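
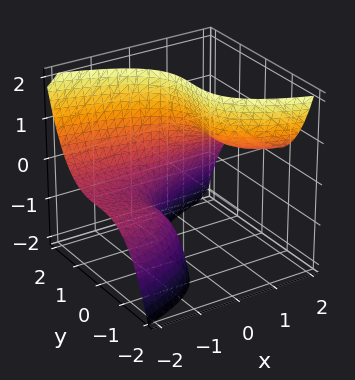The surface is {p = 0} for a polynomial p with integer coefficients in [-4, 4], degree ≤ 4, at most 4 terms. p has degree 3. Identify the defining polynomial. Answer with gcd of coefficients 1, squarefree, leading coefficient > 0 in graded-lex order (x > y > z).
y^3 + 2*x*z - 1

deg p = 3. A generic line meets the surface in up to 3 points.
From the axis intercepts and sections: no z-intercept at any integer in the box; it crosses the y-axis at the gridline y = 1; it misses every integer gridline on the x-axis.
Fitting integer coefficients to these (and the overall shape) gives p.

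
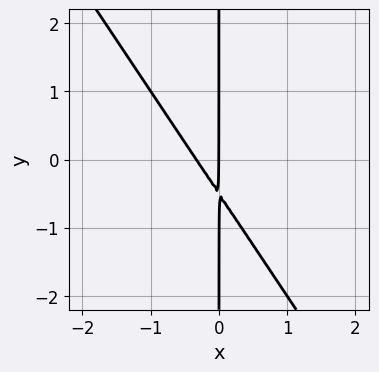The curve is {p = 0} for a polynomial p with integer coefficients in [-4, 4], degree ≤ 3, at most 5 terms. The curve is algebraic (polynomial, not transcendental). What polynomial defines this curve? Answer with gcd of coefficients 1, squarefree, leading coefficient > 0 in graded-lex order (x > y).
3*x^2 + 2*x*y + x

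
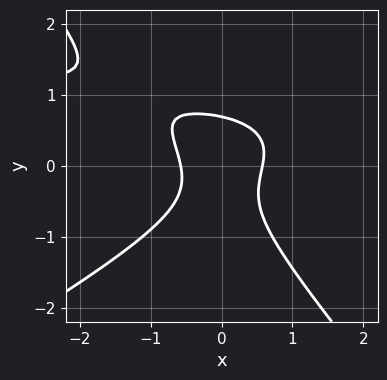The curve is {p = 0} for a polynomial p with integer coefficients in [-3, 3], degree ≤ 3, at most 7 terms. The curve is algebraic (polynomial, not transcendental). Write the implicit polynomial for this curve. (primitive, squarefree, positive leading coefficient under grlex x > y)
2*x^2*y - 2*x*y^2 - 3*y^3 - 3*x^2 + 1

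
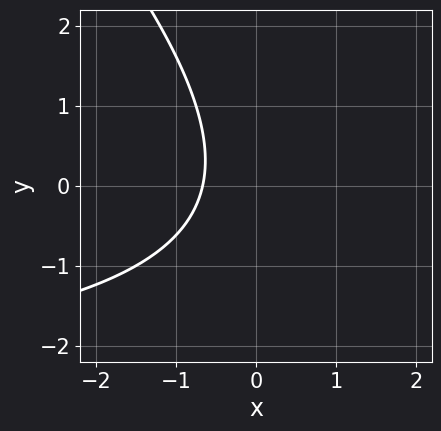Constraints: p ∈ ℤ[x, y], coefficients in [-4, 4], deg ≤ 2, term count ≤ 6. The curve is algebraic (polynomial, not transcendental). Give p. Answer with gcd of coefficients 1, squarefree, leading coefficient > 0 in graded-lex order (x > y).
First, deg p = 2. No degree-1 curve has this shape.
Then, reading off the gridlines: no y-intercept at any integer in the box.
Finally, together with the visible shape, these determine p as stated.

x*y + y^2 + 3*x + 2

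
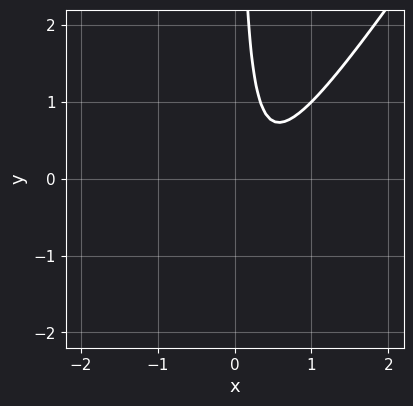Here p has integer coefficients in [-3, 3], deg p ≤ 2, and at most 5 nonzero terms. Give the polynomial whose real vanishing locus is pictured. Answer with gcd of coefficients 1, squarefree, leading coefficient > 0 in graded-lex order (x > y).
1. deg p = 2. The shape is more complex than any degree-1 curve.
2. Against the integer gridlines: it misses every integer gridline on the y-axis; it misses every integer gridline on the x-axis.
3. Solving for integer coefficients yields p as stated.

3*x^2 - 2*x*y - 2*x + 1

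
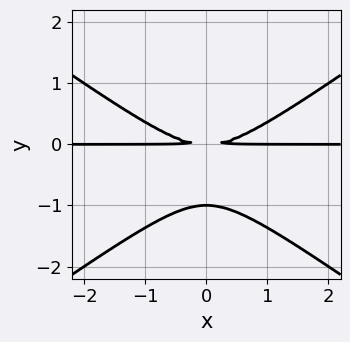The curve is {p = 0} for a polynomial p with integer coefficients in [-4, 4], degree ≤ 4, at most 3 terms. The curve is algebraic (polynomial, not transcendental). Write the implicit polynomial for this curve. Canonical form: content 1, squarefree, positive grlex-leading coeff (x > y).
x^2*y - 2*y^3 - 2*y^2

First, degree: no degree-2 curve has this shape, so deg p = 3.
Next, symmetries: the x ↦ −x reflection is a symmetry, so x appears only in even powers.
Then, checking where it meets the axes: every point of the x-axis in the box is on the curve; one y-axis crossing is at y = -1.
Finally, together with the visible shape, these determine p as stated.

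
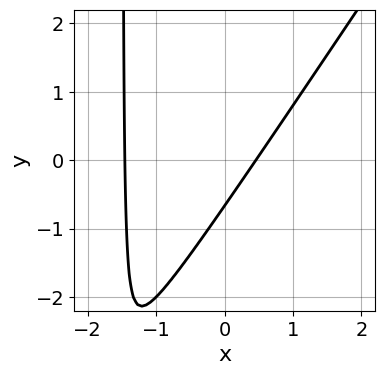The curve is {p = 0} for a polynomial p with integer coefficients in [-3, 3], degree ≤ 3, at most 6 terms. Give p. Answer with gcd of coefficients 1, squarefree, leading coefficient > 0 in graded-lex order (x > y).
3*x^2 - 2*x*y + 3*x - 3*y - 2

First, degree: a generic line meets the curve in up to 2 points, so deg p = 2.
Finally, matching integer coefficients to the picture gives p.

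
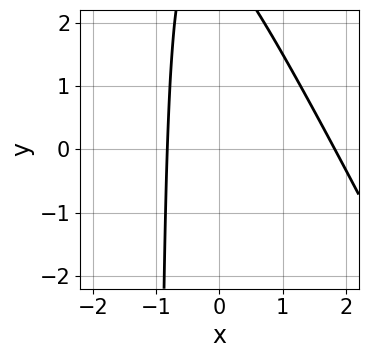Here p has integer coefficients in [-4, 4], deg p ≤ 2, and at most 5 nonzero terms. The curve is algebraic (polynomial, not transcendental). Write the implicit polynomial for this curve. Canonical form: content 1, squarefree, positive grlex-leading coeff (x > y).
Degree: the shape is more complex than any degree-1 curve, so deg p = 2.
Checking where it meets the axes: it misses every integer gridline on the y-axis.
The integer polynomial consistent with all of this is the stated p.

2*x^2 + x*y - 2*x + y - 3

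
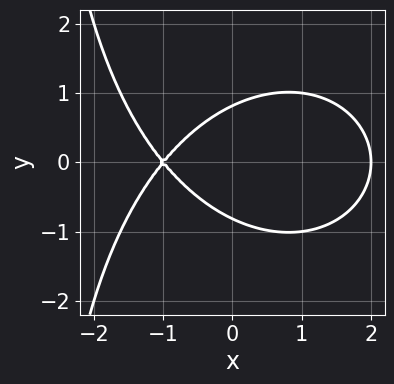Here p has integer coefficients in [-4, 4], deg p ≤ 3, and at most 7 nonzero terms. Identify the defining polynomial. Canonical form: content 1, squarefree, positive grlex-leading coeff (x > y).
(a) deg p = 3.
(b) Symmetries: the y ↦ −y reflection is a symmetry, so y appears only in even powers.
(c) Observable constraints: the x-axis gridline crossings are at x ∈ {-1, 2}.
(d) Assembling these constraints gives the stated polynomial.

x^3 + x*y^2 + 3*y^2 - 3*x - 2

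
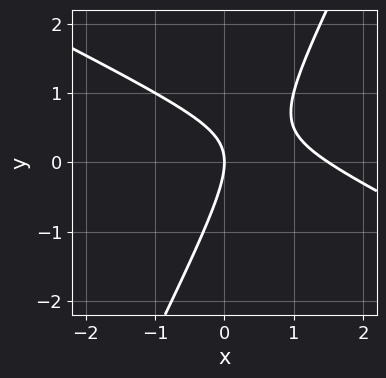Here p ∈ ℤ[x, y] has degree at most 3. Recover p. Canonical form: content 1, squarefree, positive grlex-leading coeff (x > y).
(a) The degree is 2 — the shape is more complex than any degree-1 curve.
(b) From the visible intercepts: one x-axis crossing is at x = 0; it meets the y-axis at y = 0 (among the integer gridlines).
(c) These observations pin down the coefficients.

2*x^2 + 3*x*y - 2*y^2 - 3*x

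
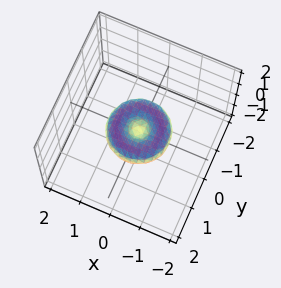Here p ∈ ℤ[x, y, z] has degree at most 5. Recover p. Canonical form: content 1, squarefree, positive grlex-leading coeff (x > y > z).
x^4 + 2*x^2*y^2 + y^4 - x^2 - y^2 + 2*z^2

First, degree: a generic line meets the surface in up to 4 points, so deg p = 4.
Then, symmetries: the z-axis is an axis of rotation, so x and y enter only as x² + y².
Next, observable constraints: among the integer gridlines, it crosses the x-axis at x ∈ {-1, 0, 1}; a circular section at z = 0 has radius exactly 1.
Finally, fitting integer coefficients to these (and the overall shape) gives p. Check: (0, 1, 0) on the y-axis lies on the surface, and p(0, 1, 0) = 0. ✓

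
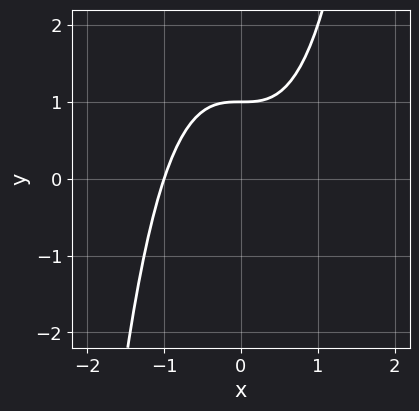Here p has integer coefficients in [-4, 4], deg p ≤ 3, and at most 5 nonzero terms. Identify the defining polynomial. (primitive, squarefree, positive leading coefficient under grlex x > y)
x^3 - y + 1

First, the degree is 3 — the shape is more complex than any degree-2 curve.
Then, reading off the gridlines: one y-axis crossing is at y = 1; it meets the x-axis at x = -1 (among the integer gridlines).
Finally, fitting integer coefficients to these (and the overall shape) gives p.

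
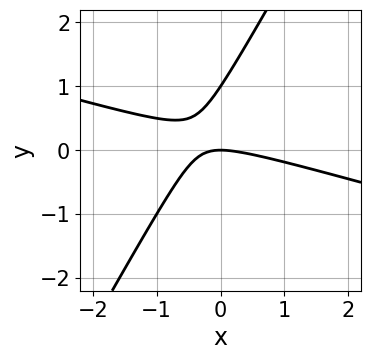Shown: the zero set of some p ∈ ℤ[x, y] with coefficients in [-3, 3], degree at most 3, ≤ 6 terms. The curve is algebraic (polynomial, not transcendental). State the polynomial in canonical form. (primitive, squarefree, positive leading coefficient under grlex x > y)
x^2 + 3*x*y - 2*y^2 + 2*y

deg p = 2. No degree-1 curve has this shape.
Observable constraints: the y-axis gridline crossings are at y ∈ {0, 1}; it meets the x-axis at x = 0 (among the integer gridlines).
The integer polynomial consistent with all of this is the stated p.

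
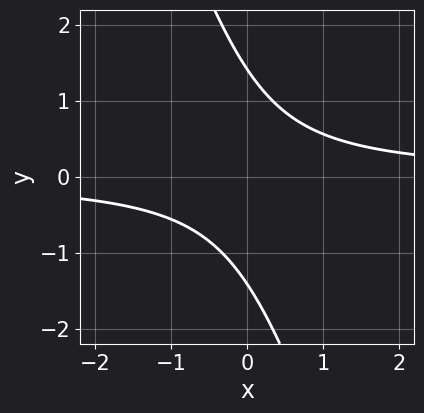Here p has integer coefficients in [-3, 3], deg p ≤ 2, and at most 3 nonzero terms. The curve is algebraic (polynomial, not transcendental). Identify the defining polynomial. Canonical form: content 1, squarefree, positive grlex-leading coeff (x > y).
First, degree: the shape is more complex than any degree-1 curve, so deg p = 2.
Then, from the visible intercepts: no x-intercept at any integer in the box.
Finally, putting this together gives p.

3*x*y + y^2 - 2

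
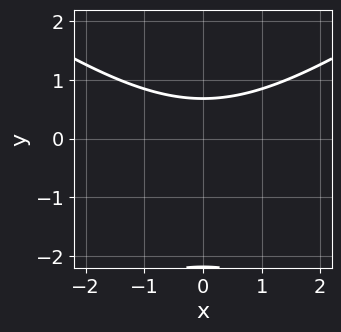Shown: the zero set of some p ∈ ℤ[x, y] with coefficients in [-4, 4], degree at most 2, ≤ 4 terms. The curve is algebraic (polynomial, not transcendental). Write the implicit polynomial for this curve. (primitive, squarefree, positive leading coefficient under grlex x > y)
First, degree: a generic line meets the curve in up to 2 points, so deg p = 2.
Next, symmetries: it's symmetric under x → −x, forcing even powers of x.
Next, from the axis intercepts and sections: it misses every integer gridline on the x-axis.
Finally, these observations pin down the coefficients.

x^2 - 2*y^2 - 3*y + 3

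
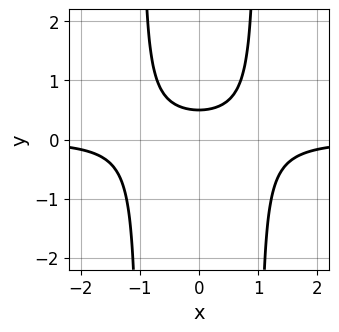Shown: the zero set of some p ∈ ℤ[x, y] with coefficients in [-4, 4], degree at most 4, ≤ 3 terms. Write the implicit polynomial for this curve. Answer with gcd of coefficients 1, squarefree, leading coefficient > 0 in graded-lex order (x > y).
(a) deg p = 3. A generic line meets the curve in up to 3 points.
(b) Symmetries: mirror symmetry x ↦ −x ⇒ only even powers of x.
(c) From the visible intercepts: it misses every integer gridline on the x-axis.
(d) These observations pin down the coefficients.

2*x^2*y - 2*y + 1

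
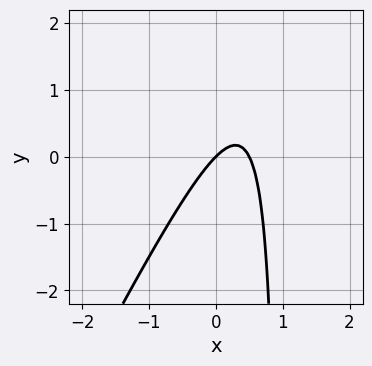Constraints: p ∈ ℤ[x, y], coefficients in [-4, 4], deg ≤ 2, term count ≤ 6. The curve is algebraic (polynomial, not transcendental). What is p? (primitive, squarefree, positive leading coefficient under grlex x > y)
2*x^2 - x*y - x + y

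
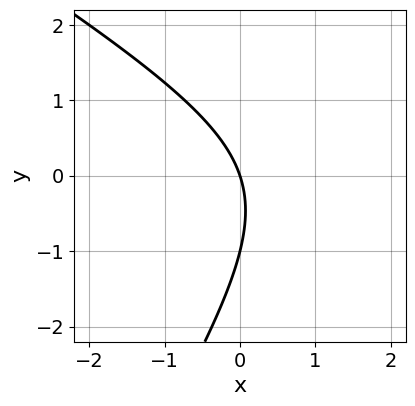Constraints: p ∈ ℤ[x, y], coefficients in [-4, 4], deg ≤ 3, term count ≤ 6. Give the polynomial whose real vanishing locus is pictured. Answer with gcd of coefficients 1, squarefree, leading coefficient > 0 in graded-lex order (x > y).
x^2 + x*y - y^2 - 3*x - y

(a) Degree: no degree-1 curve has this shape, so deg p = 2.
(b) From the visible intercepts: one x-axis crossing is at x = 0; among the integer gridlines, it crosses the y-axis at y ∈ {-1, 0}.
(c) Putting this together gives p.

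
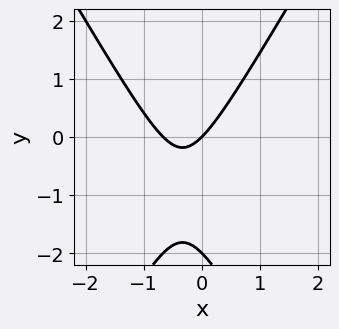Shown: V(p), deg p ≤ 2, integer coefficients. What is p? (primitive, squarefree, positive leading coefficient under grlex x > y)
The degree is 2 — the shape is more complex than any degree-1 curve.
Against the integer gridlines: among the integer gridlines, it crosses the y-axis at y ∈ {-2, 0}; it crosses the x-axis at the gridline x = 0.
Matching integer coefficients to the picture gives p.

3*x^2 - y^2 + 2*x - 2*y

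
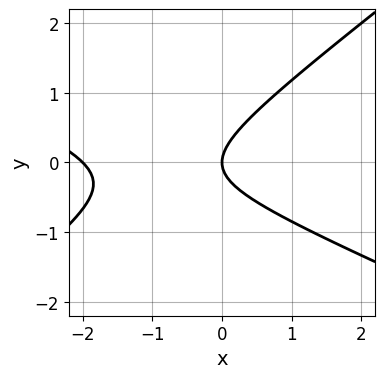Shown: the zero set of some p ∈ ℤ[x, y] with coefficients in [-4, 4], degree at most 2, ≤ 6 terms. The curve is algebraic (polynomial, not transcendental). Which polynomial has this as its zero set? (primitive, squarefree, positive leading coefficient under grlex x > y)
x^2 + x*y - 3*y^2 + 2*x

1. Degree: the shape is more complex than any degree-1 curve, so deg p = 2.
2. Checking where it meets the axes: it meets the y-axis at y = 0 (among the integer gridlines); the x-axis gridline crossings are at x ∈ {-2, 0}.
3. Matching integer coefficients to the picture gives p.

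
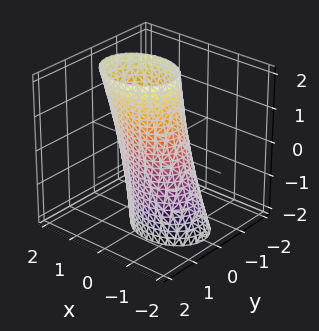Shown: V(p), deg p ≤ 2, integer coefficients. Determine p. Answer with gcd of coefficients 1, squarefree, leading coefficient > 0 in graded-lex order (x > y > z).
(a) deg p = 2. The shape is more complex than any degree-1 surface.
(b) From the visible intercepts: the x-axis gridline crossings are at x ∈ {-1, 1}; no z-intercept at any integer in the box.
(c) Putting this together gives p.

2*x^2 - x*z + 3*y^2 - 2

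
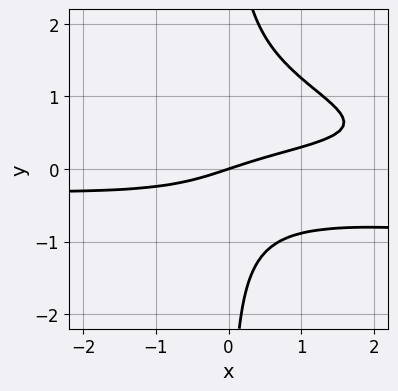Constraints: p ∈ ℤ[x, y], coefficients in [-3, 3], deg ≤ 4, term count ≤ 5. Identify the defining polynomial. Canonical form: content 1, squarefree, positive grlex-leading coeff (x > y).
x^2*y^2 + 3*x*y^3 - 3*x*y^2 + x - 3*y

(a) Degree: no degree-3 curve has this shape, so deg p = 4.
(b) Against the integer gridlines: it meets the x-axis at x = 0 (among the integer gridlines); it meets the y-axis at y = 0 (among the integer gridlines).
(c) Matching integer coefficients to the picture gives p.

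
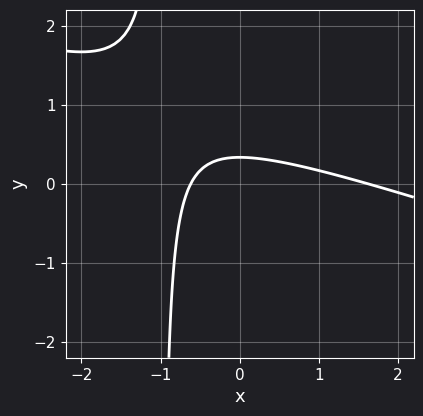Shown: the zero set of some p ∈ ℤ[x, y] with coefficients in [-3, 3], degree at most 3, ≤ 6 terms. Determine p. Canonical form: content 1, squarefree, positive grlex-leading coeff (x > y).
x^2 + 3*x*y - x + 3*y - 1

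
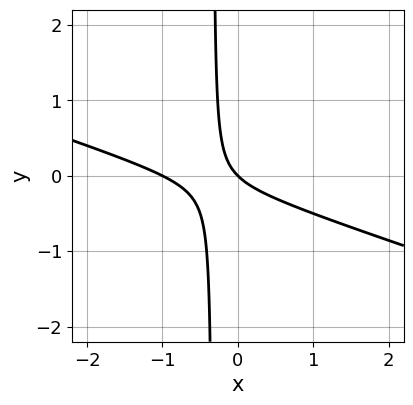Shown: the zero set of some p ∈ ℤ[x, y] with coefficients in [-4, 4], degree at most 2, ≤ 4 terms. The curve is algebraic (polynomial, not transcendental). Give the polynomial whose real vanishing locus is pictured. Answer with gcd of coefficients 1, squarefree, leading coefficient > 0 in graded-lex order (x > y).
x^2 + 3*x*y + x + y

deg p = 2. No degree-1 curve has this shape.
Observable constraints: the x-axis gridline crossings are at x ∈ {-1, 0}; it meets the y-axis at y = 0 (among the integer gridlines).
Solving for integer coefficients yields p as stated.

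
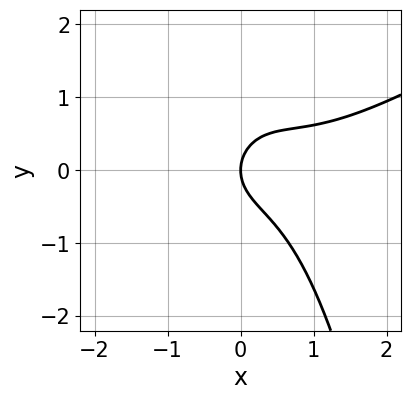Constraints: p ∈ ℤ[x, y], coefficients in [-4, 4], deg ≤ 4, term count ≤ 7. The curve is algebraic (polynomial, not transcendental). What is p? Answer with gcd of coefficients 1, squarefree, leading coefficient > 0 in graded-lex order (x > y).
2*x^3 - 3*x^2*y - 2*x^2 - 3*y^2 + 3*x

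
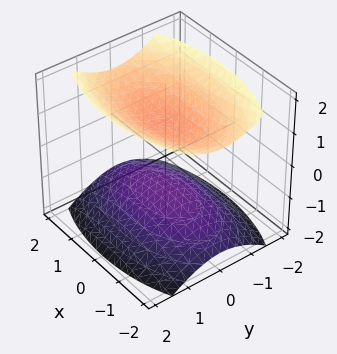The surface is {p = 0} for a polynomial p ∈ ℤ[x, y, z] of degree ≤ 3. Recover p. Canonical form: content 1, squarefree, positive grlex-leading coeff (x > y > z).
x^2 + 3*y^2 - 3*z^2 + 3

(a) I count 2 distinct pieces. They look like related sheets of one shape, so recover p as a whole.
(b) deg p = 2. Two separate bowl-shaped sheets opening away from each other; a quadric.
(c) Symmetries: mirror symmetry x ↦ −x ⇒ only even powers of x; mirror symmetry z ↦ −z ⇒ only even powers of z; the y ↦ −y reflection is a symmetry, so y appears only in even powers.
(d) Reading off the gridlines: the z-axis gridline crossings are at z ∈ {-1, 1}; no y-intercept at any integer in the box.
(e) Fitting integer coefficients to these (and the overall shape) gives p.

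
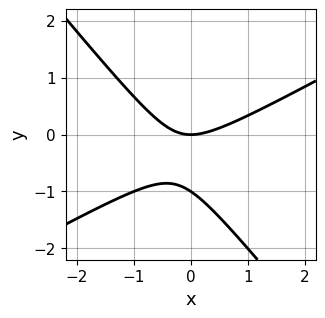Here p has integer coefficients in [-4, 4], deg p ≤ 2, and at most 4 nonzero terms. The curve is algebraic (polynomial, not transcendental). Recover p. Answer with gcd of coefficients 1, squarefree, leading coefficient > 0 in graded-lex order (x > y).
2*x^2 - 2*x*y - 3*y^2 - 3*y

1. The degree is 2 — the shape is more complex than any degree-1 curve.
2. From the axis intercepts and sections: one x-axis crossing is at x = 0; the y-axis gridline crossings are at y ∈ {-1, 0}.
3. The integer polynomial consistent with all of this is the stated p.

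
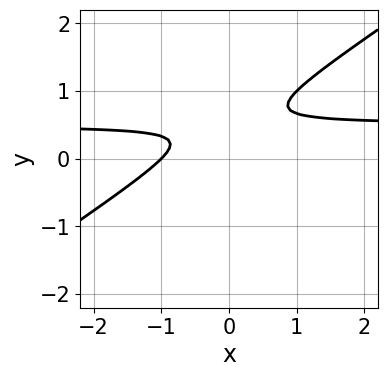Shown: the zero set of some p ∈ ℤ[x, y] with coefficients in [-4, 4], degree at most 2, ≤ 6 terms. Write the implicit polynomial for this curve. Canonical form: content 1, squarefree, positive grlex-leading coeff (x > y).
First, deg p = 2. The shape is more complex than any degree-1 curve.
Then, against the integer gridlines: no y-intercept at any integer in the box; it crosses the x-axis at the gridline x = -1.
Finally, matching integer coefficients to the picture gives p.

2*x*y - 3*y^2 - x + 3*y - 1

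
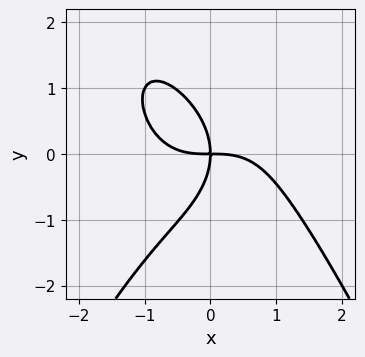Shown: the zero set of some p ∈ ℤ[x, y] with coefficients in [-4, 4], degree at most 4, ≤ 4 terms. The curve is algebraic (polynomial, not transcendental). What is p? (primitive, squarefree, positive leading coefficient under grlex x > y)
x^4 + y^3 + 2*x*y

First, the degree is 4 — a generic line meets the curve in up to 4 points.
Next, against the integer gridlines: it meets the y-axis at y = 0 (among the integer gridlines); it meets the x-axis at x = 0 (among the integer gridlines).
Finally, these observations pin down the coefficients.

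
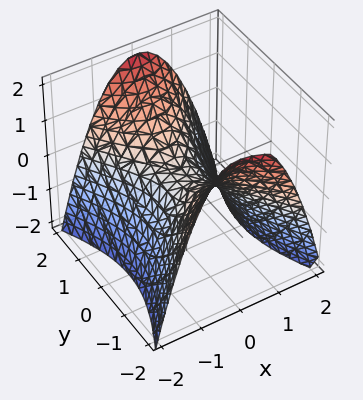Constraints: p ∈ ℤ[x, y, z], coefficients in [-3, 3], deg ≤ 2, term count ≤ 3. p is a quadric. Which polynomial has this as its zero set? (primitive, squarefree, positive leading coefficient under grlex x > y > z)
2*x^2 - y^2 + 2*z

1. deg p = 2. A hyperbolic paraboloid; a quadric.
2. Symmetries: mirror symmetry x ↦ −x ⇒ only even powers of x; it's symmetric under y → −y, forcing even powers of y.
3. From the axis intercepts and sections: it meets the y-axis at y = 0 (among the integer gridlines); one z-axis crossing is at z = 0.
4. Fitting integer coefficients to these (and the overall shape) gives p.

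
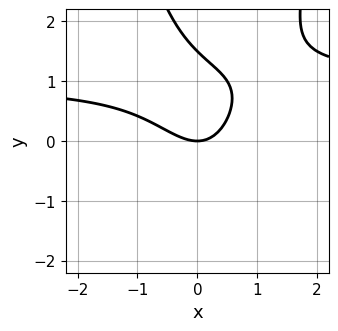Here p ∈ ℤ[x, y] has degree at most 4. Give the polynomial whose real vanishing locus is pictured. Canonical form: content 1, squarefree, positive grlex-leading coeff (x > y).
First, deg p = 3.
Next, from the axis intercepts and sections: one x-axis crossing is at x = 0; one y-axis crossing is at y = 0.
Finally, these observations pin down the coefficients.

3*x^2*y - 3*x^2 - 2*x*y - 2*y^2 + 3*y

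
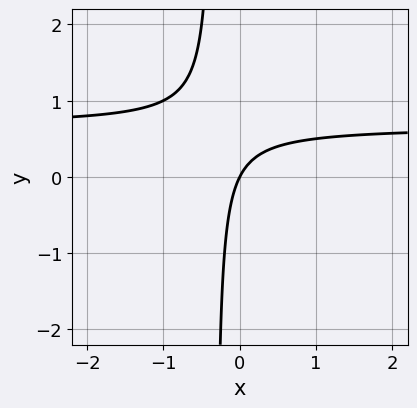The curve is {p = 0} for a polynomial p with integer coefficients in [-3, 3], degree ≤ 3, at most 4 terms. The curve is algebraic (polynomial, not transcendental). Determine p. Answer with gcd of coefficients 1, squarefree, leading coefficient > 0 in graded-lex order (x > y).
3*x*y - 2*x + y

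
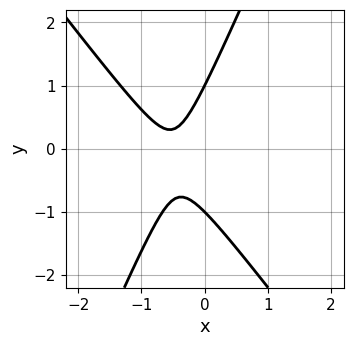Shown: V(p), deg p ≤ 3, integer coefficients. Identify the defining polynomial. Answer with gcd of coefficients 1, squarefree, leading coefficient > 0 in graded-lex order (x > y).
Degree: no degree-1 curve has this shape, so deg p = 2.
From the visible intercepts: among the integer gridlines, it crosses the y-axis at y ∈ {-1, 1}; the curve avoids every integer x-axis point in the box.
Matching integer coefficients to the picture gives p.

3*x^2 + x*y - y^2 + 3*x + 1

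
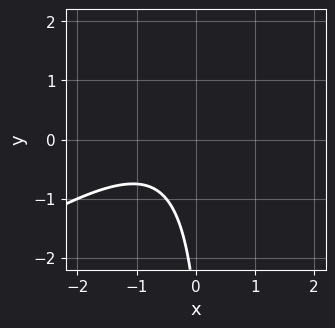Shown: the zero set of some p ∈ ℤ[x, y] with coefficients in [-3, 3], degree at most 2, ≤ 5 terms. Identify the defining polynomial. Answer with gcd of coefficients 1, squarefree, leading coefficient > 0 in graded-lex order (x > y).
(a) Degree: the shape is more complex than any degree-1 curve, so deg p = 2.
(b) Against the integer gridlines: no y-intercept at any integer in the box; the curve avoids every integer x-axis point in the box.
(c) Solving for integer coefficients yields p as stated.

2*x^2 - 3*x*y + 2*x + y + 3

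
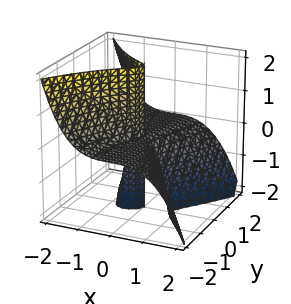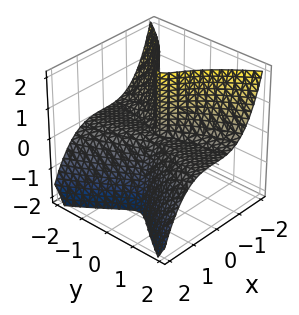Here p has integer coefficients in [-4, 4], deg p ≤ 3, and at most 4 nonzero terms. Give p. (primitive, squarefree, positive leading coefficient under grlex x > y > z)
(a) I count 2 distinct pieces. Treating them together as one polynomial.
(b) The degree is 3 — a generic line meets the surface in up to 3 points.
(c) From the axis intercepts and sections: every point of the z-axis in the box is on the surface; the visible y-axis segment lies entirely on the surface; one x-axis crossing is at x = 0.
(d) Assembling these constraints gives the stated polynomial.

3*x^3 + 3*y^2*z + x*z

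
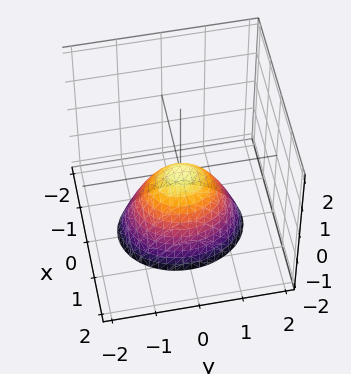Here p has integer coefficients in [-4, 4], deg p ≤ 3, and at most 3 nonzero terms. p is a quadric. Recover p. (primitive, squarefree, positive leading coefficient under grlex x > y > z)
(a) The degree is 2 — a paraboloid; a quadric.
(b) Symmetries: it's symmetric under y → −y, forcing even powers of y; it's symmetric under x → −x, forcing even powers of x.
(c) Checking where it meets the axes: one z-axis crossing is at z = 0; it crosses the y-axis at the gridline y = 0; one x-axis crossing is at x = 0.
(d) Solving for integer coefficients yields p as stated.

3*x^2 + 2*y^2 + 2*z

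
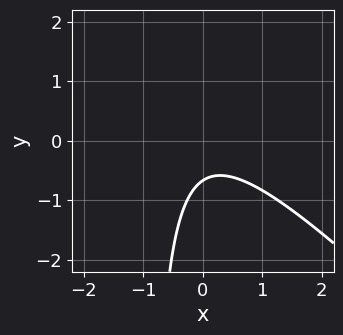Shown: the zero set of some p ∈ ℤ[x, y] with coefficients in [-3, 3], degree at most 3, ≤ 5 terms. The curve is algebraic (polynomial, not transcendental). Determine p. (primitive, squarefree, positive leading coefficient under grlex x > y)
3*x^2 + 3*x*y + 3*y + 2

(a) Degree: the shape is more complex than any degree-1 curve, so deg p = 2.
(b) Reading off the gridlines: the curve avoids every integer x-axis point in the box.
(c) Assembling these constraints gives the stated polynomial.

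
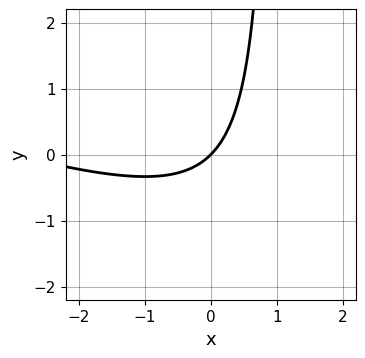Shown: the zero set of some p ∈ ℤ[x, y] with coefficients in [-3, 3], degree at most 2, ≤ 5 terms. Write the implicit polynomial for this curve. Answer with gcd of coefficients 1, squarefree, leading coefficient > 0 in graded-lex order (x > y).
1. The degree is 2 — the shape is more complex than any degree-1 curve.
2. Reading off the gridlines: it crosses the y-axis at the gridline y = 0; it meets the x-axis at x = 0 (among the integer gridlines).
3. These observations pin down the coefficients.

x^2 + 3*x*y + 3*x - 3*y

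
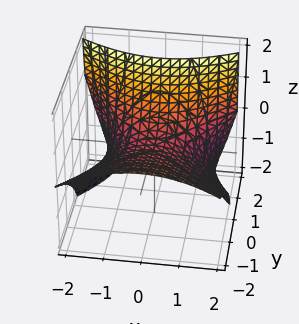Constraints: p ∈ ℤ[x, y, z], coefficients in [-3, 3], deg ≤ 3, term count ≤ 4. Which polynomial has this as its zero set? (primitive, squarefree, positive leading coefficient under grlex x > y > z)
x^2 - y^2 - 2*y*z + 3*z

deg p = 2.
Reading off the gridlines: it crosses the x-axis at the gridline x = 0; it crosses the y-axis at the gridline y = 0; one z-axis crossing is at z = 0.
Together with the visible shape, these determine p as stated.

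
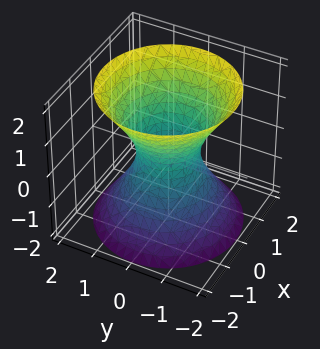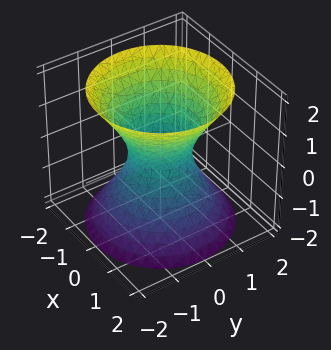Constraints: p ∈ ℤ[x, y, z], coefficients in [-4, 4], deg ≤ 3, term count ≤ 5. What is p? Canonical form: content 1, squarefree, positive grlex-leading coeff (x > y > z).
3*x^2 + 3*y^2 - 2*z^2 - 2

The degree is 2 — one connected sheet with a waist; a quadric.
Symmetries: the surface is invariant under rotation about z: p = q(x² + y², z); the z ↦ −z reflection is a symmetry, so z appears only in even powers.
Checking where it meets the axes: no z-intercept at any integer in the box; a circular section at z = -1 has radius between 1 and 2.
Fitting integer coefficients to these (and the overall shape) gives p.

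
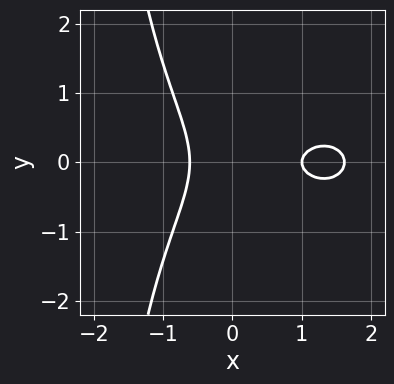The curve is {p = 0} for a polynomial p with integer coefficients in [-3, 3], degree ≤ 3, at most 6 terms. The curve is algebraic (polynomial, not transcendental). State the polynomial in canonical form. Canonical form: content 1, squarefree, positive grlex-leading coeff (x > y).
Degree: no degree-2 curve has this shape, so deg p = 3.
Symmetries: mirror symmetry y ↦ −y ⇒ only even powers of y.
Reading off the gridlines: no y-intercept at any integer in the box; it crosses the x-axis at the gridline x = 1.
Fitting integer coefficients to these (and the overall shape) gives p.

x^3 + x*y^2 - 2*x^2 + 2*y^2 + 1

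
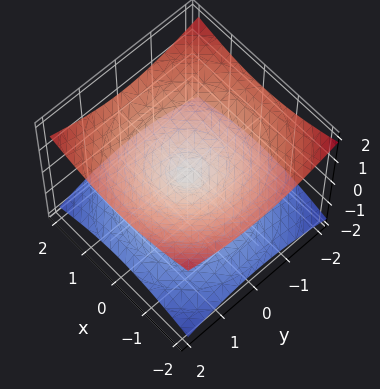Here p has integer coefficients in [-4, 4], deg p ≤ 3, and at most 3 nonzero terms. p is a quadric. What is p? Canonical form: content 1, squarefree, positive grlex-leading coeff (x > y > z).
x^2 + y^2 - 3*z^2

1. The degree is 2 — a double cone through the origin; a quadric.
2. Symmetry: the z-axis is an axis of rotation, so x and y enter only as x² + y²; the z ↦ −z reflection is a symmetry, so z appears only in even powers.
3. From the visible intercepts: one z-axis crossing is at z = 0; one y-axis crossing is at y = 0; it meets the x-axis at x = 0 (among the integer gridlines).
4. Together with the visible shape, these determine p as stated.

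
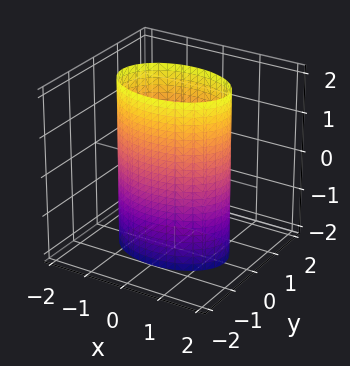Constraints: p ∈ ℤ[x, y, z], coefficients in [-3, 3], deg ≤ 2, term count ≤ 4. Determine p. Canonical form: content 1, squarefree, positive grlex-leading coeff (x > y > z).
deg p = 2. Constant cross-section along one axis; a quadric.
Symmetries: mirror symmetry z ↦ −z ⇒ only even powers of z; it's symmetric under y → −y, forcing even powers of y; it's symmetric under x → −x, forcing even powers of x.
Reading off the gridlines: the surface avoids every integer z-axis point in the box; among the integer gridlines, it crosses the y-axis at y ∈ {-1, 1}.
The integer polynomial consistent with all of this is the stated p.

x^2 + 2*y^2 - 2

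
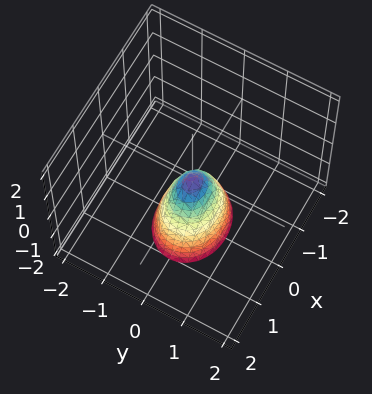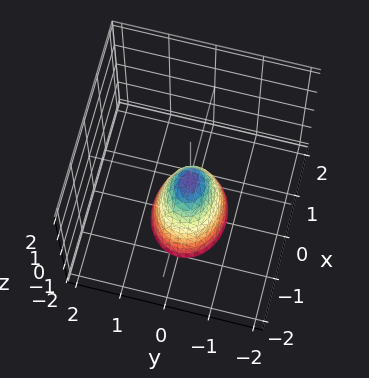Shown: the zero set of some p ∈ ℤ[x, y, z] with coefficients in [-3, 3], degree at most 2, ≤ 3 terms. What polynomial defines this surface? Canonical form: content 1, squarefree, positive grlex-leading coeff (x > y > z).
2*x^2 + 3*y^2 + z

1. The degree is 2 — a paraboloid; a quadric.
2. Symmetries: the y ↦ −y reflection is a symmetry, so y appears only in even powers; it's symmetric under x → −x, forcing even powers of x.
3. Checking where it meets the axes: it crosses the z-axis at the gridline z = 0; one y-axis crossing is at y = 0.
4. These observations pin down the coefficients.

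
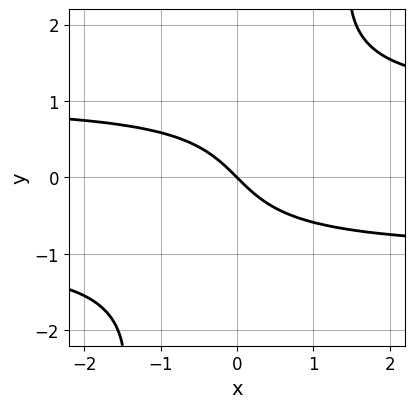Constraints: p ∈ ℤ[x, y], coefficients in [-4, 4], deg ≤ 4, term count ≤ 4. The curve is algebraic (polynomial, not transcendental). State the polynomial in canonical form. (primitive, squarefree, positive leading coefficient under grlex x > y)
(a) Degree: the shape is more complex than any degree-2 curve, so deg p = 3.
(b) Observable constraints: it crosses the y-axis at the gridline y = 0; it meets the x-axis at x = 0 (among the integer gridlines).
(c) Fitting integer coefficients to these (and the overall shape) gives p.

3*x*y^2 - y^3 - 3*x - 3*y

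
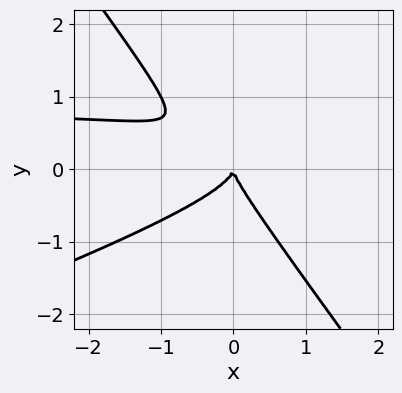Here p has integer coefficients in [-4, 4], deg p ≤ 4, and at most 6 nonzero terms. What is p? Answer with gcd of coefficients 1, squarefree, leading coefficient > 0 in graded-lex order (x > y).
x^2*y - 2*x*y^2 - 2*y^3 - x^2

1. deg p = 3. A generic line meets the curve in up to 3 points.
2. Reading off the gridlines: it crosses the y-axis at the gridline y = 0; it meets the x-axis at x = 0 (among the integer gridlines).
3. Putting this together gives p.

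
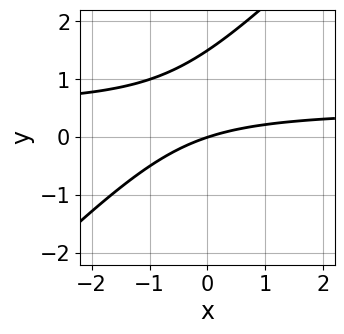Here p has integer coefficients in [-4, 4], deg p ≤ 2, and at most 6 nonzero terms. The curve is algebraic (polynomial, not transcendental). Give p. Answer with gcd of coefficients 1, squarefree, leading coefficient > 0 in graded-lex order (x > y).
1. Degree: no degree-1 curve has this shape, so deg p = 2.
2. Reading off the gridlines: it meets the y-axis at y = 0 (among the integer gridlines); it crosses the x-axis at the gridline x = 0.
3. Putting this together gives p.

2*x*y - 2*y^2 - x + 3*y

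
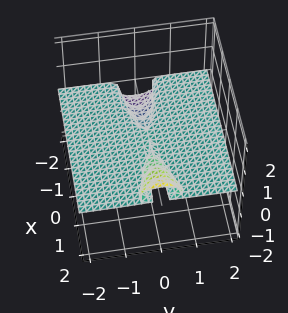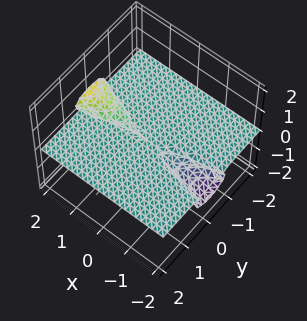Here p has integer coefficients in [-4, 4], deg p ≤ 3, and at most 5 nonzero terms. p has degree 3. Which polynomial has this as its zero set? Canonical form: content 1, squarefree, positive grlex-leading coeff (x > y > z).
x*z^2 - y^2*z - 3*z^3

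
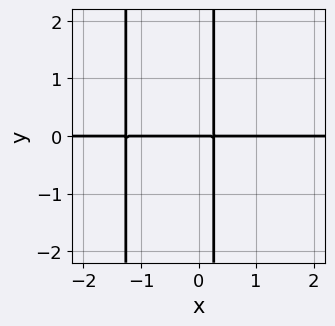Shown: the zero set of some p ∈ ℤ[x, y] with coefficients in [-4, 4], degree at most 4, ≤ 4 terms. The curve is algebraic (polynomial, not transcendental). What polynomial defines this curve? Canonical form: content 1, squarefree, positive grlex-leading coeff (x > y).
deg p = 3. The shape is more complex than any degree-2 curve.
From the axis intercepts and sections: it crosses the y-axis at the gridline y = 0; every point of the x-axis in the box is on the curve.
Solving for integer coefficients yields p as stated.

3*x^2*y + 3*x*y - y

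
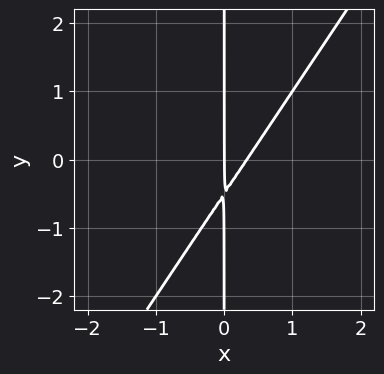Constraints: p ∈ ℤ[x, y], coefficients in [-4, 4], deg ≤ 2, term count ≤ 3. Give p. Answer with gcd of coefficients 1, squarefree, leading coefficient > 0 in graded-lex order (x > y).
3*x^2 - 2*x*y - x

Degree: no degree-1 curve has this shape, so deg p = 2.
From the visible intercepts: it meets the x-axis at x = 0 (among the integer gridlines); the visible y-axis segment lies entirely on the curve.
Fitting integer coefficients to these (and the overall shape) gives p.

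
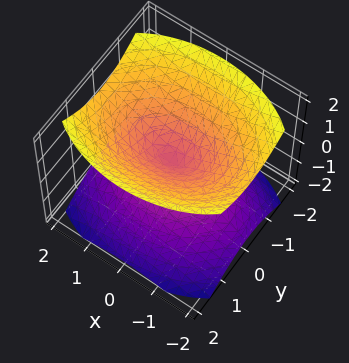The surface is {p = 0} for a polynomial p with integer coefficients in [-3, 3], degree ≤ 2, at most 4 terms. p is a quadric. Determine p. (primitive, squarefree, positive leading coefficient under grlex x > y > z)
1. I count 2 distinct pieces. They look like related sheets of one shape, so recover p as a whole.
2. deg p = 2. Two nappes meeting at a single point; a quadric.
3. Symmetries: mirror symmetry z ↦ −z ⇒ only even powers of z; it's symmetric under x → −x, forcing even powers of x; the y ↦ −y reflection is a symmetry, so y appears only in even powers.
4. Against the integer gridlines: it meets the x-axis at x = 0 (among the integer gridlines); it crosses the z-axis at the gridline z = 0.
5. Putting this together gives p.

x^2 + 2*y^2 - 2*z^2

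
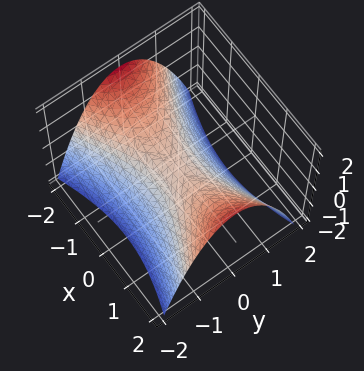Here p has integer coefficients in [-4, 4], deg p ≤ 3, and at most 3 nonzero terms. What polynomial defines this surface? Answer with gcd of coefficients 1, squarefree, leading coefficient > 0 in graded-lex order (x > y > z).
x^2 - 3*y^2 - 3*z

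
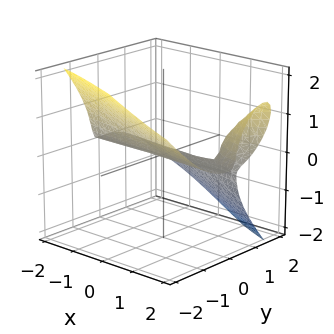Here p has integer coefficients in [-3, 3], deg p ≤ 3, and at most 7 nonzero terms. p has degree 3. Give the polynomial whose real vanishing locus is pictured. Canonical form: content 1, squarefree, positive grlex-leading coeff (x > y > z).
1. The degree is 3 — no degree-2 surface has this shape.
2. From the axis intercepts and sections: it meets the y-axis at y = 0 (among the integer gridlines); the visible x-axis segment lies entirely on the surface; it meets the z-axis at z = 0 (among the integer gridlines).
3. The integer polynomial consistent with all of this is the stated p.

3*x*y*z - 2*y^3 - 2*z^3 + y^2 - 2*z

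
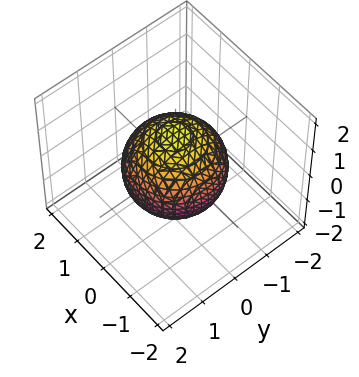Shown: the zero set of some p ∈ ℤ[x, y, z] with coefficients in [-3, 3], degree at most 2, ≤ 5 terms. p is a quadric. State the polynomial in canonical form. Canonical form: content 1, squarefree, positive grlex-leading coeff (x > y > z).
First, deg p = 2.
Then, symmetries: mirror symmetry z ↦ −z ⇒ only even powers of z; the surface is invariant under rotation about z: p = q(x² + y², z).
Then, from the visible intercepts: a circular section at z = 1 has radius between 0 and 1.
Finally, putting this together gives p.

2*x^2 + 2*y^2 + 2*z^2 - 3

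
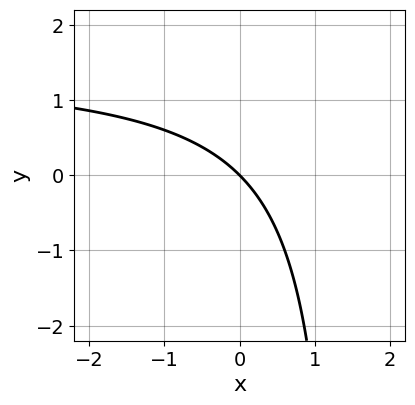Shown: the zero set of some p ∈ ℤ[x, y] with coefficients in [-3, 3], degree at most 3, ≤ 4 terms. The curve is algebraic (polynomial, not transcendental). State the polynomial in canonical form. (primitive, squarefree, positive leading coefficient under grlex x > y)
2*x*y - 3*x - 3*y

(a) deg p = 2.
(b) Reading off the gridlines: one y-axis crossing is at y = 0; it crosses the x-axis at the gridline x = 0.
(c) Assembling these constraints gives the stated polynomial.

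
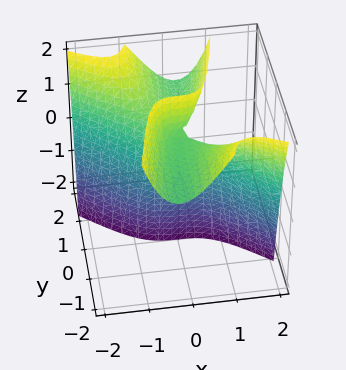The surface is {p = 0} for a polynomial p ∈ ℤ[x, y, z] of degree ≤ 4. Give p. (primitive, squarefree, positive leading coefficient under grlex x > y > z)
3*x^3 + 3*x^2*y - x*y^2 - 3*y*z + 3*y

First, the degree is 3 — a generic line meets the surface in up to 3 points.
Next, checking where it meets the axes: it meets the x-axis at x = 0 (among the integer gridlines); every point of the z-axis in the box is on the surface; it crosses the y-axis at the gridline y = 0.
Finally, fitting integer coefficients to these (and the overall shape) gives p.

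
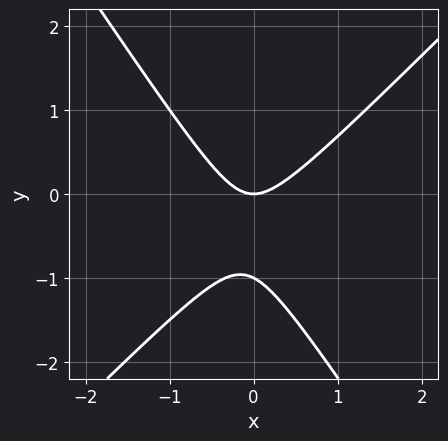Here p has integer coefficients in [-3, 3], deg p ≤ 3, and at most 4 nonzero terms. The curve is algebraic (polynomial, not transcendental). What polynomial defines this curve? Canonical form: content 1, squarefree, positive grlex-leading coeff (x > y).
3*x^2 - x*y - 2*y^2 - 2*y

deg p = 2. A generic line meets the curve in up to 2 points.
Checking where it meets the axes: it meets the x-axis at x = 0 (among the integer gridlines); among the integer gridlines, it crosses the y-axis at y ∈ {-1, 0}.
Together with the visible shape, these determine p as stated.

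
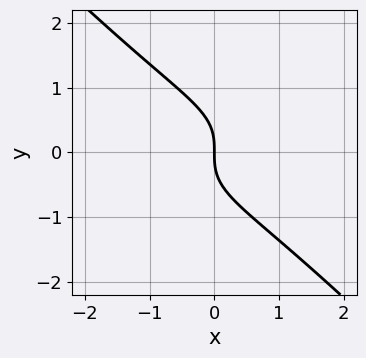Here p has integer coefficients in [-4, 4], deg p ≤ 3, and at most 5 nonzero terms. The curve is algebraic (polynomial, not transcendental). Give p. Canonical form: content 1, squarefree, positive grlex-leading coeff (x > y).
The degree is 3 — the shape is more complex than any degree-2 curve.
From the axis intercepts and sections: it meets the x-axis at x = 0 (among the integer gridlines); one y-axis crossing is at y = 0.
Assembling these constraints gives the stated polynomial.

2*x^2*y - x*y^2 - 3*y^3 - 3*x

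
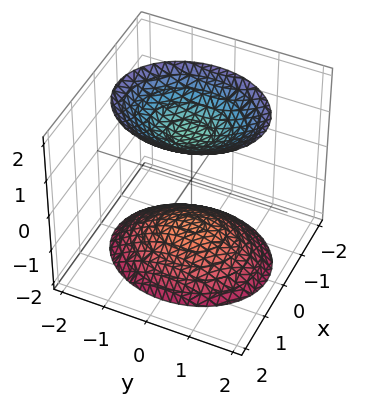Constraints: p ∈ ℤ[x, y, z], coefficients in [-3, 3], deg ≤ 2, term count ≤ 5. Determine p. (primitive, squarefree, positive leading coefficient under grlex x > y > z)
There are 2 components.
deg p = 2.
Symmetries: mirror symmetry x ↦ −x ⇒ only even powers of x; the y ↦ −y reflection is a symmetry, so y appears only in even powers; mirror symmetry z ↦ −z ⇒ only even powers of z.
From the visible intercepts: it misses every integer gridline on the y-axis; the surface avoids every integer x-axis point in the box.
Fitting integer coefficients to these (and the overall shape) gives p.

3*x^2 + 2*y^2 - 2*z^2 + 3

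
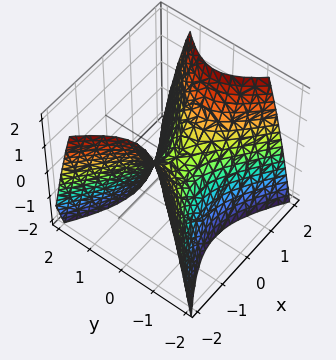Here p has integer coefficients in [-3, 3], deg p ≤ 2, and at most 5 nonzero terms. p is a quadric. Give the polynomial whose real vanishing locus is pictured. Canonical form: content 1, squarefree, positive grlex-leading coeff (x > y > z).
deg p = 2. A saddle surface; a quadric.
Symmetries: mirror symmetry x ↦ −x ⇒ only even powers of x; it's symmetric under y → −y, forcing even powers of y.
Checking where it meets the axes: it crosses the x-axis at the gridline x = 0; it crosses the y-axis at the gridline y = 0; it meets the z-axis at z = 0 (among the integer gridlines).
Fitting integer coefficients to these (and the overall shape) gives p.

2*x^2 - 3*y^2 - 2*z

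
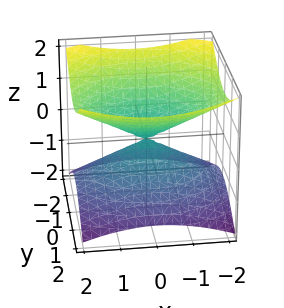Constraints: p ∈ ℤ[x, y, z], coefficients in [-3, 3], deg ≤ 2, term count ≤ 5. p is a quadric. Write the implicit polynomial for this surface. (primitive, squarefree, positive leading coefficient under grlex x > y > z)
1. deg p = 2.
2. Symmetries: mirror symmetry y ↦ −y ⇒ only even powers of y; it's symmetric under x → −x, forcing even powers of x; it's symmetric under z → −z, forcing even powers of z.
3. From the axis intercepts and sections: it meets the x-axis at x = 0 (among the integer gridlines); it crosses the z-axis at the gridline z = 0.
4. The integer polynomial consistent with all of this is the stated p.

x^2 + 2*y^2 - 3*z^2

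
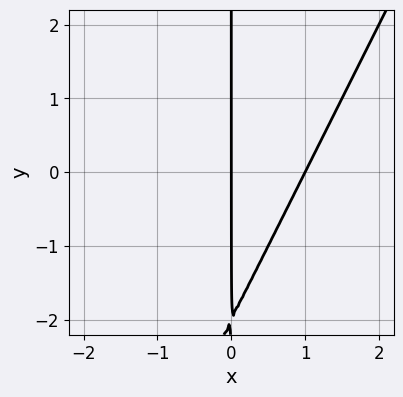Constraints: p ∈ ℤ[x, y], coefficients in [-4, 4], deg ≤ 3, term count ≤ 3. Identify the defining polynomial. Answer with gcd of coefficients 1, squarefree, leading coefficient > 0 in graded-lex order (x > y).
2*x^2 - x*y - 2*x

First, the degree is 2 — the shape is more complex than any degree-1 curve.
Next, observable constraints: among the integer gridlines, it crosses the x-axis at x ∈ {0, 1}; the visible y-axis segment lies entirely on the curve.
Finally, matching integer coefficients to the picture gives p.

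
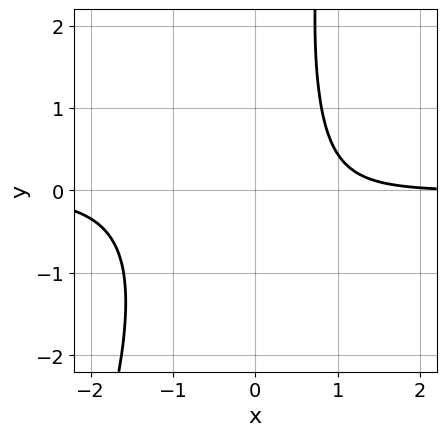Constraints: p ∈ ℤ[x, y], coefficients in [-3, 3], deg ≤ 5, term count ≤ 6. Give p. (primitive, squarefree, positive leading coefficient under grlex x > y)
3*x^3*y - x^2*y^2 + 2*x^2*y + x - 3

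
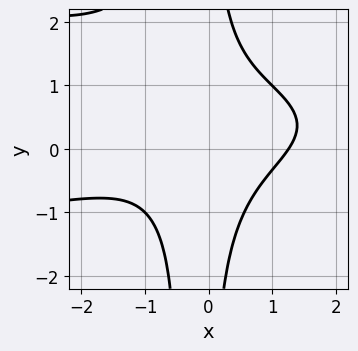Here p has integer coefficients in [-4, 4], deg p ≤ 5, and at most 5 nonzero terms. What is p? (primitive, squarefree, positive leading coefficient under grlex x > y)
2*x^2*y^2 + x^3 - 2*x^2*y + x*y^2 - 2

deg p = 4. A generic line meets the curve in up to 4 points.
Against the integer gridlines: the curve avoids every integer y-axis point in the box.
Putting this together gives p.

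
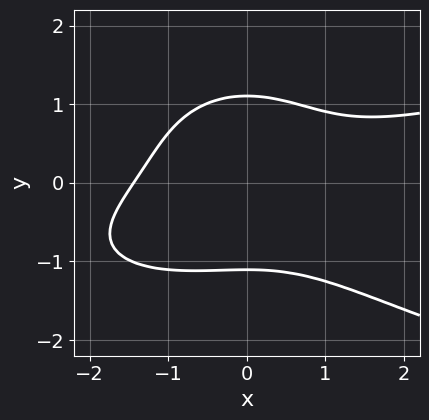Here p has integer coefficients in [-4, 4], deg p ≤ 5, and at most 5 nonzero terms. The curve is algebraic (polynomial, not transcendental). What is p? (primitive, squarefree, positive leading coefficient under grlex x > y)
x^2*y^2 + 2*y^4 - x^3 + 2*x^2*y - 3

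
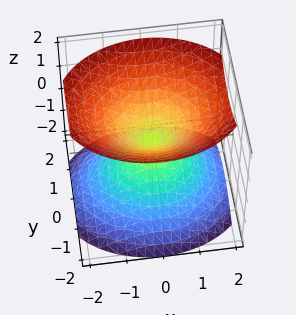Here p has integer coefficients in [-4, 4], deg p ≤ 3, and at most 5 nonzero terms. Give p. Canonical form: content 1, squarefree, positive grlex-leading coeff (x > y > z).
1. I count 2 distinct pieces.
2. deg p = 2.
3. Symmetries: it's symmetric under y → −y, forcing even powers of y; the x ↦ −x reflection is a symmetry, so x appears only in even powers; the z ↦ −z reflection is a symmetry, so z appears only in even powers.
4. Against the integer gridlines: one x-axis crossing is at x = 0; it meets the y-axis at y = 0 (among the integer gridlines); one z-axis crossing is at z = 0.
5. These observations pin down the coefficients.

2*x^2 + 3*y^2 - 3*z^2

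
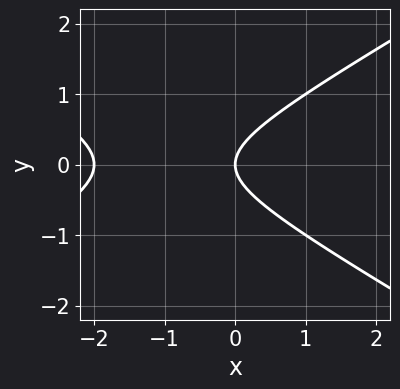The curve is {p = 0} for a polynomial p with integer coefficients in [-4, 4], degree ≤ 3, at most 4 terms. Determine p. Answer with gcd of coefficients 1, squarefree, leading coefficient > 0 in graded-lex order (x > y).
(a) Degree: the shape is more complex than any degree-1 curve, so deg p = 2.
(b) Symmetries: mirror symmetry y ↦ −y ⇒ only even powers of y.
(c) From the visible intercepts: the x-axis gridline crossings are at x ∈ {-2, 0}; it meets the y-axis at y = 0 (among the integer gridlines).
(d) Matching integer coefficients to the picture gives p.

x^2 - 3*y^2 + 2*x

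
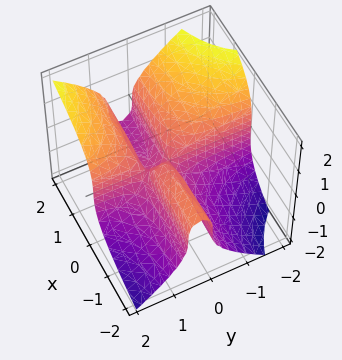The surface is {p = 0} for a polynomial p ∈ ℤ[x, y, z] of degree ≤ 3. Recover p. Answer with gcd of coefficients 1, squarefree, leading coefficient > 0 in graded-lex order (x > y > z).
1. The degree is 3 — the shape is more complex than any degree-2 surface.
2. Observable constraints: every point of the x-axis in the box is on the surface; every point of the y-axis in the box is on the surface; it crosses the z-axis at the gridline z = 0.
3. Matching integer coefficients to the picture gives p.

3*x*y^2 - 2*z^3 - 2*x*y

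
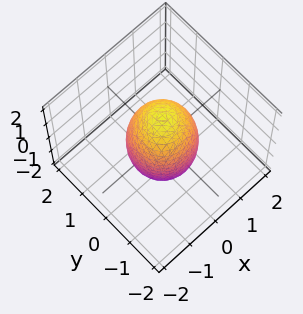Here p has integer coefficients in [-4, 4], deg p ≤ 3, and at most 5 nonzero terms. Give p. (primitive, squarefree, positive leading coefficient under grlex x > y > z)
First, the degree is 2 — bounded and convex; a quadric.
Then, symmetries: rotational symmetry about the z-axis ⇒ p depends on x, y only through x² + y²; the z ↦ −z reflection is a symmetry, so z appears only in even powers.
Then, from the visible intercepts: the x-axis gridline crossings are at x ∈ {-1, 1}; among the integer gridlines, it crosses the y-axis at y ∈ {-1, 1}.
Finally, putting this together gives p.

3*x^2 + 3*y^2 + z^2 - 3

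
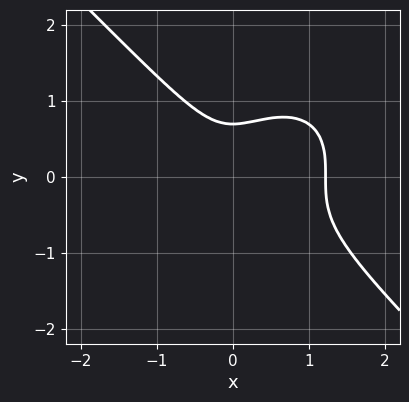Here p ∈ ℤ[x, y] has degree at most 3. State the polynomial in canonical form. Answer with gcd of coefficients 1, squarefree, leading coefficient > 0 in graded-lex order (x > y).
1. deg p = 3.
2. Putting this together gives p.

3*x^3 + 3*y^3 - 3*x^2 - 1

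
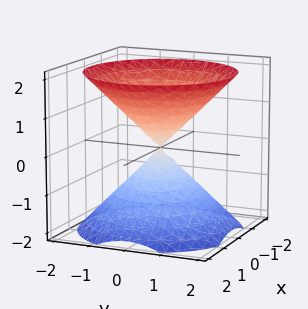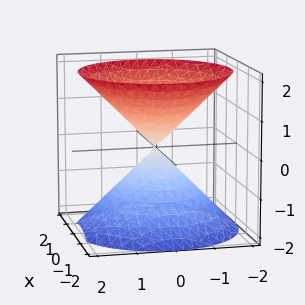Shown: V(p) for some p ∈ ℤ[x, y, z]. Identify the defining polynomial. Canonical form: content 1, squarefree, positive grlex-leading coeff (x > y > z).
1. There are 2 components.
2. The degree is 2 — two nappes meeting at a single point; a quadric.
3. Symmetries: mirror symmetry z ↦ −z ⇒ only even powers of z; every cross-section ⟂ z is a circle, so x, y appear only via x² + y².
4. Reading off the gridlines: a circular section at z = -1 has radius exactly 1; one z-axis crossing is at z = 0; it meets the x-axis at x = 0 (among the integer gridlines); it crosses the y-axis at the gridline y = 0.
5. Assembling these constraints gives the stated polynomial.

x^2 + y^2 - z^2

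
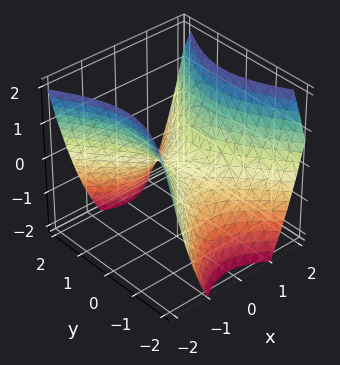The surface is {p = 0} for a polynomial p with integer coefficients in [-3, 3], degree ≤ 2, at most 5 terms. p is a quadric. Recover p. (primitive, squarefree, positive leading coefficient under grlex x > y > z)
3*x^2 - 2*y^2 - 3*z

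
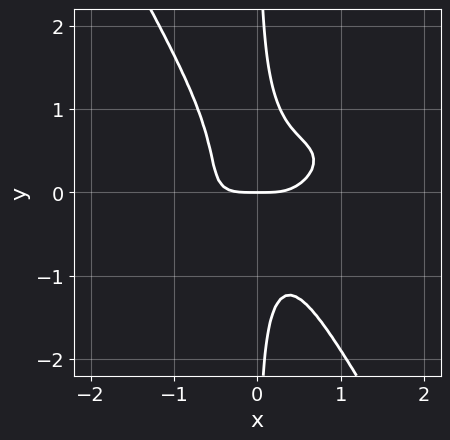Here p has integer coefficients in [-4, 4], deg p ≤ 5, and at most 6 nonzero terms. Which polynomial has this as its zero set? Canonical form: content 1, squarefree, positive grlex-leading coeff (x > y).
The degree is 4 — a generic line meets the curve in up to 4 points.
Against the integer gridlines: it meets the x-axis at x = 0 (among the integer gridlines); it crosses the y-axis at the gridline y = 0.
Together with the visible shape, these determine p as stated.

2*x^4 - 3*x^3*y + 3*x^2*y^2 + 3*x*y^3 - y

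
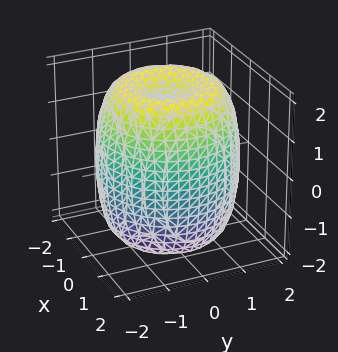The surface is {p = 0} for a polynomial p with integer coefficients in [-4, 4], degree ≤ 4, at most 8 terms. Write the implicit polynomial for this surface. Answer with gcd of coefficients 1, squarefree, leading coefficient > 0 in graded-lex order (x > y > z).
x^4 + 2*x^2*y^2 + y^4 - 2*x^2 - 2*y^2 + z^2 - 3

1. deg p = 4.
2. Symmetries: rotational symmetry about the z-axis ⇒ p depends on x, y only through x² + y².
3. Observable constraints: a circular section at z = -2 has radius exactly 1.
4. Fitting integer coefficients to these (and the overall shape) gives p.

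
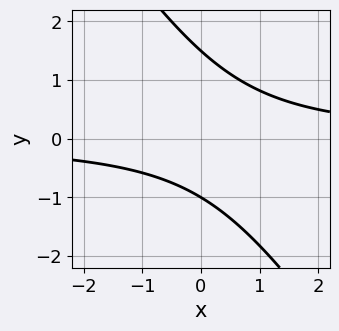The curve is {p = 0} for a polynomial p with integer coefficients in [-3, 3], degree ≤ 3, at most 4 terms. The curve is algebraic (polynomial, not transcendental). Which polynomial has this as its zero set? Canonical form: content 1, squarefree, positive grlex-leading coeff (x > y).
3*x*y + 2*y^2 - y - 3

First, degree: the shape is more complex than any degree-1 curve, so deg p = 2.
Next, from the axis intercepts and sections: it misses every integer gridline on the x-axis; one y-axis crossing is at y = -1.
Finally, solving for integer coefficients yields p as stated.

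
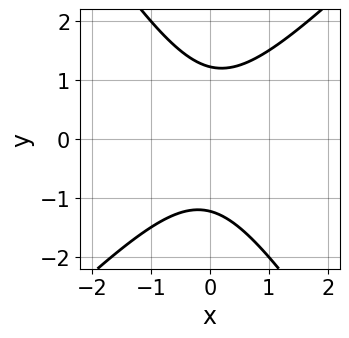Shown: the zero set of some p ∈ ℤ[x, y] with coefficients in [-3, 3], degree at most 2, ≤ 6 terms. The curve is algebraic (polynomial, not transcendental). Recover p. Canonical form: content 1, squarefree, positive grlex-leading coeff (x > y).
3*x^2 - x*y - 2*y^2 + 3

First, degree: no degree-1 curve has this shape, so deg p = 2.
Next, observable constraints: the curve avoids every integer x-axis point in the box.
Finally, fitting integer coefficients to these (and the overall shape) gives p.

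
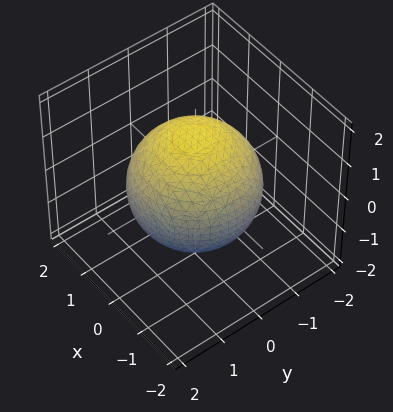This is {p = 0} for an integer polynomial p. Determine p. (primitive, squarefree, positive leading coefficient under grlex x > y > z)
Degree: bounded and convex; a quadric, so deg p = 2.
Symmetries: the z ↦ −z reflection is a symmetry, so z appears only in even powers; every cross-section ⟂ z is a circle, so x, y appear only via x² + y².
Against the integer gridlines: a circular section at z = 0 has radius between 1 and 2.
Matching integer coefficients to the picture gives p.

x^2 + y^2 + z^2 - 2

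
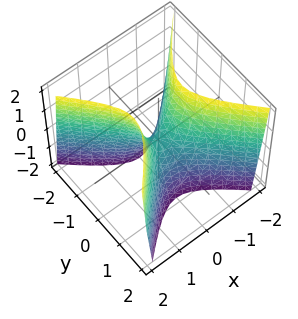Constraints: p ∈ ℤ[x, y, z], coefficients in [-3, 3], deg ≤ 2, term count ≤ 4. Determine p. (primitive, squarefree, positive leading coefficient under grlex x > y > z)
1. deg p = 2.
2. Symmetries: it's symmetric under x → −x, forcing even powers of x; the y ↦ −y reflection is a symmetry, so y appears only in even powers.
3. Reading off the gridlines: it meets the y-axis at y = 0 (among the integer gridlines); it meets the x-axis at x = 0 (among the integer gridlines); one z-axis crossing is at z = 0.
4. Together with the visible shape, these determine p as stated.

3*x^2 - 3*y^2 - z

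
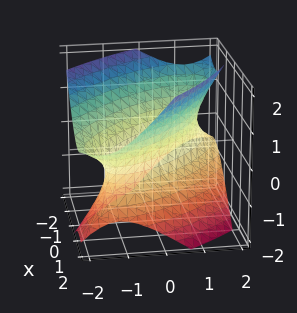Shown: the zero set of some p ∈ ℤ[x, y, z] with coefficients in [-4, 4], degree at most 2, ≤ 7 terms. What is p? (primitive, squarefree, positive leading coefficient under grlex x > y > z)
Degree: the shape is more complex than any degree-1 surface, so deg p = 2.
Observable constraints: it misses every integer gridline on the z-axis; among the integer gridlines, it crosses the y-axis at y ∈ {-1, 1}.
Assembling these constraints gives the stated polynomial.

2*x^2 + 3*x*y + 2*y^2 + y*z - 2*z^2 - 2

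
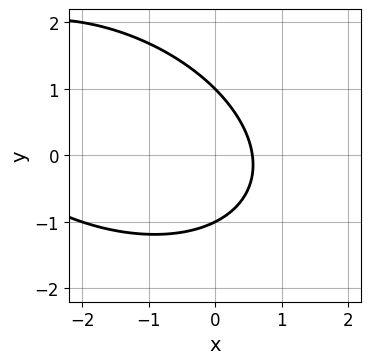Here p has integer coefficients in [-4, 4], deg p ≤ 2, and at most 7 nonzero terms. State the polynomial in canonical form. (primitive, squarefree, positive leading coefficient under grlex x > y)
x^2 + x*y + 2*y^2 + 3*x - 2

1. The degree is 2 — a generic line meets the curve in up to 2 points.
2. From the axis intercepts and sections: the y-axis gridline crossings are at y ∈ {-1, 1}.
3. Matching integer coefficients to the picture gives p.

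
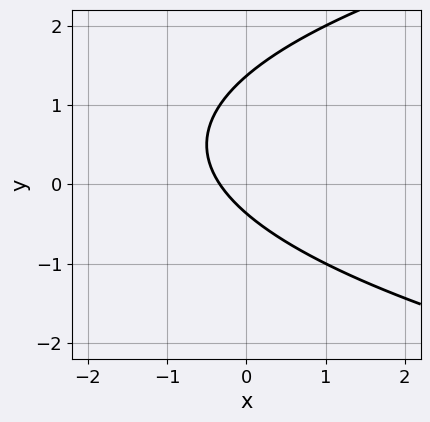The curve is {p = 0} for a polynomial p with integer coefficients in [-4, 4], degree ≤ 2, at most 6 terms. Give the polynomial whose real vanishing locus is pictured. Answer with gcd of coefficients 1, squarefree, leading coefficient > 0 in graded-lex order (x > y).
1. The degree is 2 — no degree-1 curve has this shape.
2. Putting this together gives p.

2*y^2 - 3*x - 2*y - 1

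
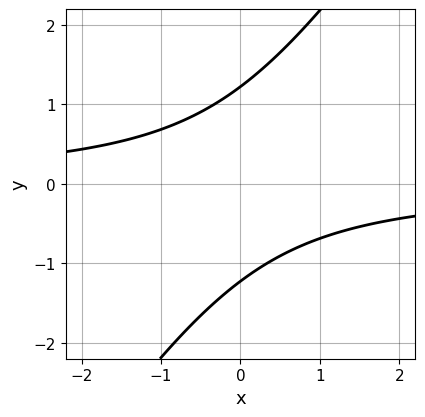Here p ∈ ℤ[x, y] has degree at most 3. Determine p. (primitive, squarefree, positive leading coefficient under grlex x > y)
3*x*y - 2*y^2 + 3

(a) The degree is 2 — the shape is more complex than any degree-1 curve.
(b) From the visible intercepts: the curve avoids every integer x-axis point in the box.
(c) Fitting integer coefficients to these (and the overall shape) gives p.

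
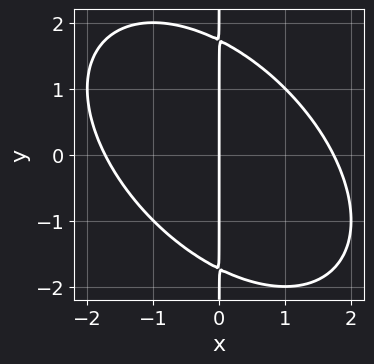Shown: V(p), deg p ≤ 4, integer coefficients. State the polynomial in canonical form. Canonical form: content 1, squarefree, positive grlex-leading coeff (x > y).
x^3 + x^2*y + x*y^2 - 3*x

First, deg p = 3. No degree-2 curve has this shape.
Next, from the axis intercepts and sections: the visible y-axis segment lies entirely on the curve; it crosses the x-axis at the gridline x = 0.
Finally, together with the visible shape, these determine p as stated.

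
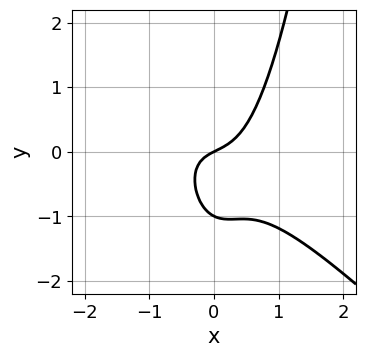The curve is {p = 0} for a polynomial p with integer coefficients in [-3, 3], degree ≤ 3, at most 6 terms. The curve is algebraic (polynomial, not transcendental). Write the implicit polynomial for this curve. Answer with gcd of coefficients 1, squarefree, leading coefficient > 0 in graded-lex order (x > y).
3*x^3 + 3*x^2*y - 2*y^2 + x - 2*y

(a) The degree is 3 — the shape is more complex than any degree-2 curve.
(b) From the visible intercepts: the y-axis gridline crossings are at y ∈ {-1, 0}; one x-axis crossing is at x = 0.
(c) Putting this together gives p.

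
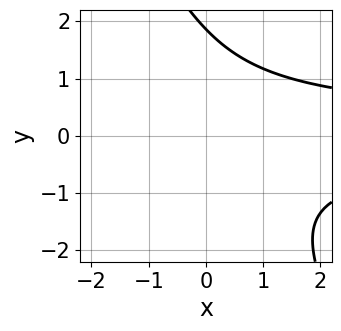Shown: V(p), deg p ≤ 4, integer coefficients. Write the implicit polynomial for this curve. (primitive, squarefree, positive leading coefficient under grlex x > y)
2*x*y^2 + y^3 - y^2 - 3

First, deg p = 3.
Next, from the visible intercepts: no x-intercept at any integer in the box.
Finally, assembling these constraints gives the stated polynomial.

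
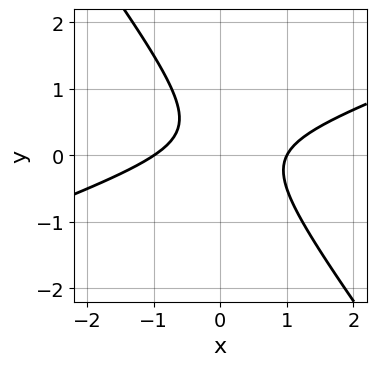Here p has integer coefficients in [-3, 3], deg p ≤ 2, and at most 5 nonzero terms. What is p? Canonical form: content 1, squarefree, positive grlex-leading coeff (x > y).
x^2 - 2*x*y - 2*y^2 + y - 1

1. deg p = 2. The shape is more complex than any degree-1 curve.
2. Checking where it meets the axes: the x-axis gridline crossings are at x ∈ {-1, 1}; the curve avoids every integer y-axis point in the box.
3. Assembling these constraints gives the stated polynomial.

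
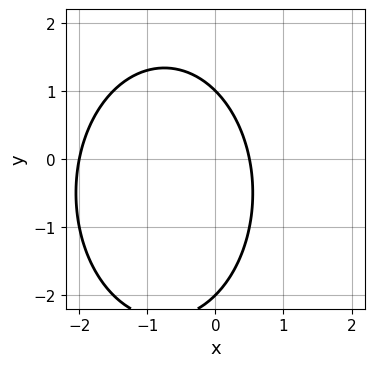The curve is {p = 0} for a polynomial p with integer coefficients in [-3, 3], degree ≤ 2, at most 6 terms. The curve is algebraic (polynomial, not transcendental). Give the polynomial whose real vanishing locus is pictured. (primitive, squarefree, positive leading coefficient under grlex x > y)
2*x^2 + y^2 + 3*x + y - 2

First, the degree is 2 — no degree-1 curve has this shape.
Next, from the axis intercepts and sections: among the integer gridlines, it crosses the y-axis at y ∈ {-2, 1}; it crosses the x-axis at the gridline x = -2.
Finally, assembling these constraints gives the stated polynomial.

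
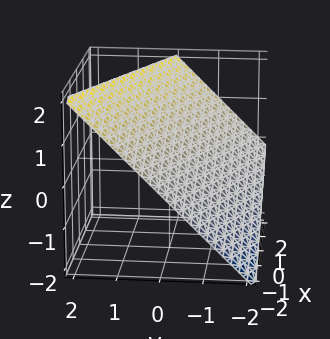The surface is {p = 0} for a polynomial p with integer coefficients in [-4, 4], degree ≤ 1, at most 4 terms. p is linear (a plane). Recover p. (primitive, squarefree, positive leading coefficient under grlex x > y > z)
(a) The degree is 1 — every cross-section is a straight line — this is a plane.
(b) From the visible intercepts: it crosses the z-axis at the gridline z = 1; it crosses the y-axis at the gridline y = -1; one x-axis crossing is at x = -2.
(c) Assembling these constraints gives the stated polynomial.

x + 2*y - 2*z + 2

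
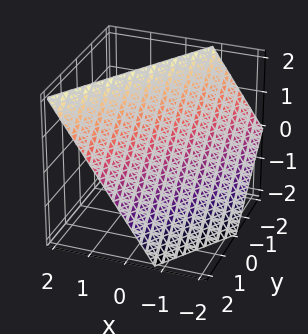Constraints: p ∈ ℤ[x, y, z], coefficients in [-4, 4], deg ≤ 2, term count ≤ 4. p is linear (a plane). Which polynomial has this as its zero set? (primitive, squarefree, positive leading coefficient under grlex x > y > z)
1. Degree: the surface is flat (a plane), so deg p = 1.
2. Checking where it meets the axes: one y-axis crossing is at y = 1; it meets the z-axis at z = 1 (among the integer gridlines).
3. Together with the visible shape, these determine p as stated.

3*x - 2*y - 2*z + 2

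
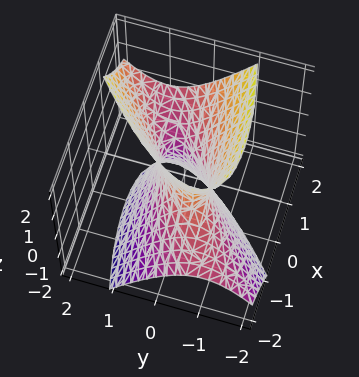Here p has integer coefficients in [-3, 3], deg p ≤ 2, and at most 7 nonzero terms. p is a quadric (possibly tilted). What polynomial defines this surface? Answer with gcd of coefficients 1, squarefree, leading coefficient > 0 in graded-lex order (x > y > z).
(a) Degree: no degree-1 surface has this shape, so deg p = 2.
(b) From the visible intercepts: the x-axis gridline crossings are at x ∈ {-1, 1}; no z-intercept at any integer in the box.
(c) Fitting integer coefficients to these (and the overall shape) gives p.

x^2 - 3*x*y - 2*x*z + 3*y^2 - z^2 - 1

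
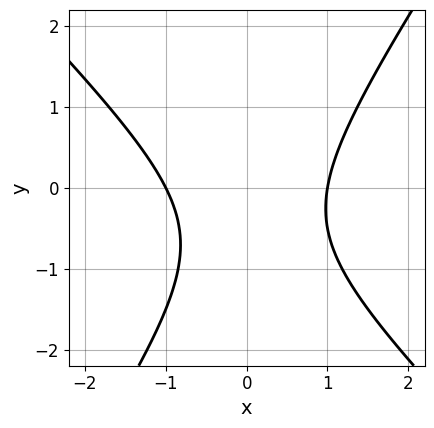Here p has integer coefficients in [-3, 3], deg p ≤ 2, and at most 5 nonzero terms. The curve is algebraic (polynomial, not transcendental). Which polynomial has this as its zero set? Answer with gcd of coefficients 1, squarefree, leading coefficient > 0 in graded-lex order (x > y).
3*x^2 + x*y - 2*y^2 - 2*y - 3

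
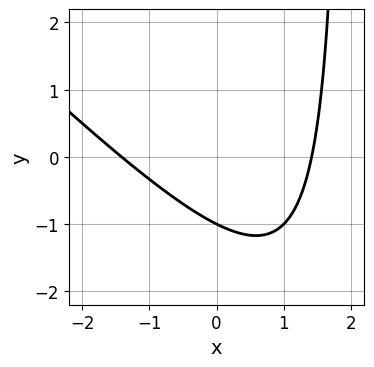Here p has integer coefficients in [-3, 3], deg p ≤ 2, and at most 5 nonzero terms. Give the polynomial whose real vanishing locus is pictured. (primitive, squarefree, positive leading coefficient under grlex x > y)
x^2 + x*y - 2*y - 2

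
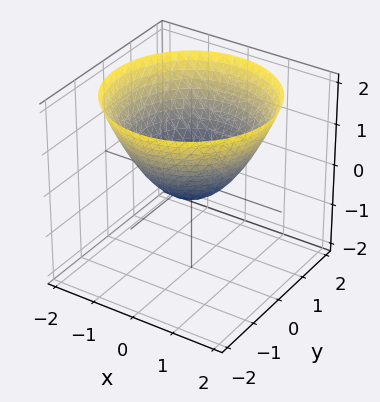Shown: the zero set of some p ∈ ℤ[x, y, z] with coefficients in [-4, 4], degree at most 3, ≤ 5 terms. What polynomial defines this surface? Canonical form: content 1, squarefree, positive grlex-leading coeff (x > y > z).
1. The degree is 2 — a generic line meets the surface in up to 2 points.
2. Symmetry: the z-axis is an axis of rotation, so x and y enter only as x² + y².
3. Against the integer gridlines: a circular section at z = 2 has radius between 1 and 2.
4. Solving for integer coefficients yields p as stated.

2*x^2 + 2*y^2 - 3*z - 1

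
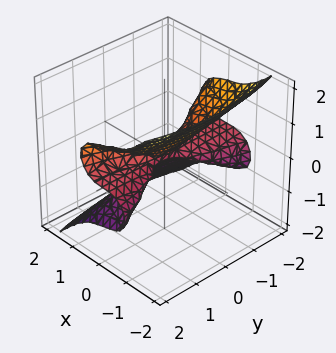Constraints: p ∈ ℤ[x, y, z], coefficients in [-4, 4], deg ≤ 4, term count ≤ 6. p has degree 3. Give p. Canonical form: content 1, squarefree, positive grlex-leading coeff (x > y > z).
3*x^3 + x*z^2 - y^2*z + 3*z^3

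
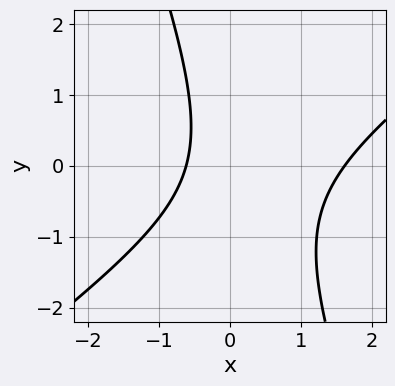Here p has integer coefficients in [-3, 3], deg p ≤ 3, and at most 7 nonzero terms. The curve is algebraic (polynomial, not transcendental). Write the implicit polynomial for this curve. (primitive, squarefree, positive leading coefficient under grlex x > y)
1. Degree: a generic line meets the curve in up to 2 points, so deg p = 2.
2. From the axis intercepts and sections: it misses every integer gridline on the y-axis.
3. Assembling these constraints gives the stated polynomial.

2*x^2 - 2*x*y - y^2 - 2*x - 2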